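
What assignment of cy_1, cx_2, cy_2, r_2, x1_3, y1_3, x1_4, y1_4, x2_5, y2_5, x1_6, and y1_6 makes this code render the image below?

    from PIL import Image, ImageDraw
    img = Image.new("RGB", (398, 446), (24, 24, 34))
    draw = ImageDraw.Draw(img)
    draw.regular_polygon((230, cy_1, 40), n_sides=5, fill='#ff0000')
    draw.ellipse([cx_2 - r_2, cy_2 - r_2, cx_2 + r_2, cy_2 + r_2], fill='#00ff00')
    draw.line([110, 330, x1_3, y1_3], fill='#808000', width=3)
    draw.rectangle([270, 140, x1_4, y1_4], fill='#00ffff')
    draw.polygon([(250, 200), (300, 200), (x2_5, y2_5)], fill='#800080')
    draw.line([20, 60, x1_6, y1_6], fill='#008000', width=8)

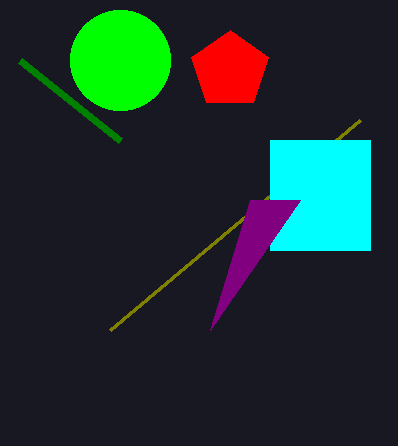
cy_1 = 70, cx_2 = 120, cy_2 = 60, r_2 = 50, x1_3 = 360, y1_3 = 120, x1_4 = 370, y1_4 = 250, x2_5 = 210, y2_5 = 330, x1_6 = 120, y1_6 = 140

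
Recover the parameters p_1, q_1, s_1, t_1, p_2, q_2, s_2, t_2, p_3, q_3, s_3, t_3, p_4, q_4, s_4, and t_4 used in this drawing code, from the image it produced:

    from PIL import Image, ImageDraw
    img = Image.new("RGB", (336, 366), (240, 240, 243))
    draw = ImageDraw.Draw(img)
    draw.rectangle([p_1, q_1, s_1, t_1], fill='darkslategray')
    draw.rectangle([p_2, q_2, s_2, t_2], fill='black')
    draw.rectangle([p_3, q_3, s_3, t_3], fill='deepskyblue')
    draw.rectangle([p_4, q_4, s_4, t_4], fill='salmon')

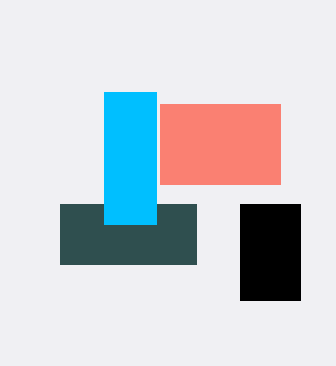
p_1 = 60, q_1 = 204, s_1 = 196, t_1 = 264, p_2 = 240, q_2 = 204, s_2 = 300, t_2 = 300, p_3 = 104, q_3 = 92, s_3 = 156, t_3 = 224, p_4 = 160, q_4 = 104, s_4 = 280, t_4 = 184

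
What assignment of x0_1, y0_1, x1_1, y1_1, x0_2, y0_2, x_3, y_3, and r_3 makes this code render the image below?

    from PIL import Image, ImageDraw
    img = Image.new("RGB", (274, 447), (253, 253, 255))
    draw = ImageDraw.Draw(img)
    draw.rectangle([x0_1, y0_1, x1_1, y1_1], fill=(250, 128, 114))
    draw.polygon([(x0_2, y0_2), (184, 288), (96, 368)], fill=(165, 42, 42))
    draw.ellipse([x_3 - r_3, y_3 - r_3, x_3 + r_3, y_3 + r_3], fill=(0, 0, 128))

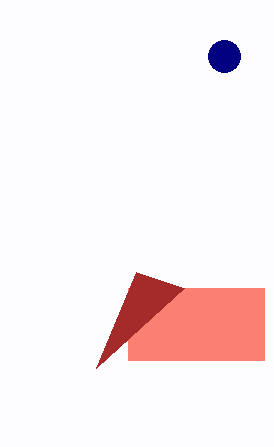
x0_1 = 128
y0_1 = 288
x1_1 = 264
y1_1 = 360
x0_2 = 136
y0_2 = 272
x_3 = 224
y_3 = 56
r_3 = 16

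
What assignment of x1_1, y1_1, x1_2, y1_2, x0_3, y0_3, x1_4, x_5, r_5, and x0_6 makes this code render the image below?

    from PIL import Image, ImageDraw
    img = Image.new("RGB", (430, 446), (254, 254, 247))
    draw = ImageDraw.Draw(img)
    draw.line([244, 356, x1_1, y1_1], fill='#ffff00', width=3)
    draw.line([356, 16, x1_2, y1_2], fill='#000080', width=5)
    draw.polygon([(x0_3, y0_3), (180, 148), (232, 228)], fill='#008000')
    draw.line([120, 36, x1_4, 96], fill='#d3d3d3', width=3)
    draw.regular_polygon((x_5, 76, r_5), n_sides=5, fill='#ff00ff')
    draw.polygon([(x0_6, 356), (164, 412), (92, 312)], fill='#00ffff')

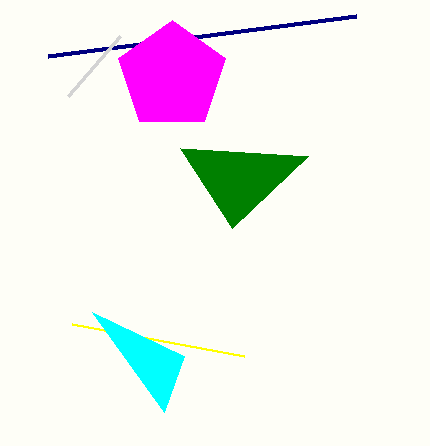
x1_1 = 72
y1_1 = 324
x1_2 = 48
y1_2 = 56
x0_3 = 308
y0_3 = 156
x1_4 = 68
x_5 = 172
r_5 = 56
x0_6 = 184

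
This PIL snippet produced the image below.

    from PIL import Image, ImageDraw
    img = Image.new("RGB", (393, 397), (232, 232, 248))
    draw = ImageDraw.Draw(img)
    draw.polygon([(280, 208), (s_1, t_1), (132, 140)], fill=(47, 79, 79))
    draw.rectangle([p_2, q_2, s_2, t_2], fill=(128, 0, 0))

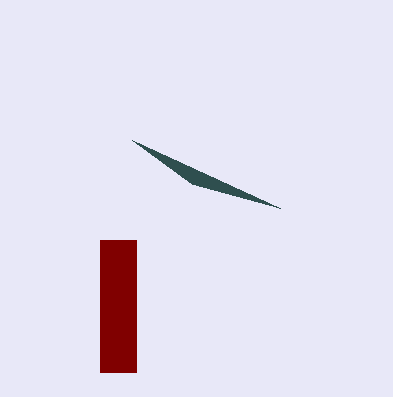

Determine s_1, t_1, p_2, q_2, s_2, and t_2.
s_1 = 192; t_1 = 184; p_2 = 100; q_2 = 240; s_2 = 136; t_2 = 372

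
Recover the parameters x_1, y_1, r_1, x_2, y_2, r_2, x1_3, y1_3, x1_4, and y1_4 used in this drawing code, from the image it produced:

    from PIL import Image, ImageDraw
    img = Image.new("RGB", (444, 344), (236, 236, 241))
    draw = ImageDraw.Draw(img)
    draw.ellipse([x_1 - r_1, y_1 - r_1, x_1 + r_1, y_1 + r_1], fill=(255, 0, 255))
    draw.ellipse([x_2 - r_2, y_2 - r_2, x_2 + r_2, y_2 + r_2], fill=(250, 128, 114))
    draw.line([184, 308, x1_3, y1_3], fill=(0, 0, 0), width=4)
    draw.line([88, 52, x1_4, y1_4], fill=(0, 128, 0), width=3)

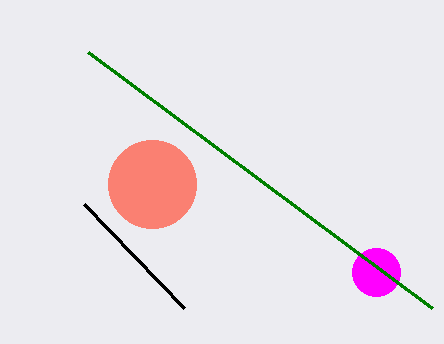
x_1 = 376
y_1 = 272
r_1 = 24
x_2 = 152
y_2 = 184
r_2 = 44
x1_3 = 84
y1_3 = 204
x1_4 = 432
y1_4 = 308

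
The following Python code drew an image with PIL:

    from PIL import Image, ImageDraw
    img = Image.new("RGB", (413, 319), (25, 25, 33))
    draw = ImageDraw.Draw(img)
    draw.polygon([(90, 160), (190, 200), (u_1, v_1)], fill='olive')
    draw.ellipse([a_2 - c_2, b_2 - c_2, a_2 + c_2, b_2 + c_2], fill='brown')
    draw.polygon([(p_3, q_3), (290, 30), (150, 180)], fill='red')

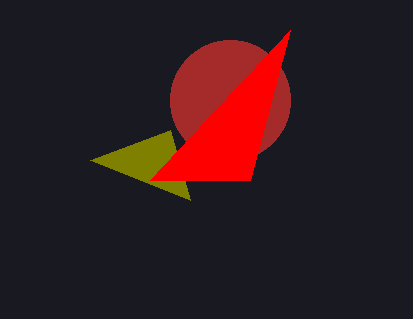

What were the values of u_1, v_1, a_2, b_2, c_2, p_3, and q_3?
u_1 = 170, v_1 = 130, a_2 = 230, b_2 = 100, c_2 = 60, p_3 = 250, q_3 = 180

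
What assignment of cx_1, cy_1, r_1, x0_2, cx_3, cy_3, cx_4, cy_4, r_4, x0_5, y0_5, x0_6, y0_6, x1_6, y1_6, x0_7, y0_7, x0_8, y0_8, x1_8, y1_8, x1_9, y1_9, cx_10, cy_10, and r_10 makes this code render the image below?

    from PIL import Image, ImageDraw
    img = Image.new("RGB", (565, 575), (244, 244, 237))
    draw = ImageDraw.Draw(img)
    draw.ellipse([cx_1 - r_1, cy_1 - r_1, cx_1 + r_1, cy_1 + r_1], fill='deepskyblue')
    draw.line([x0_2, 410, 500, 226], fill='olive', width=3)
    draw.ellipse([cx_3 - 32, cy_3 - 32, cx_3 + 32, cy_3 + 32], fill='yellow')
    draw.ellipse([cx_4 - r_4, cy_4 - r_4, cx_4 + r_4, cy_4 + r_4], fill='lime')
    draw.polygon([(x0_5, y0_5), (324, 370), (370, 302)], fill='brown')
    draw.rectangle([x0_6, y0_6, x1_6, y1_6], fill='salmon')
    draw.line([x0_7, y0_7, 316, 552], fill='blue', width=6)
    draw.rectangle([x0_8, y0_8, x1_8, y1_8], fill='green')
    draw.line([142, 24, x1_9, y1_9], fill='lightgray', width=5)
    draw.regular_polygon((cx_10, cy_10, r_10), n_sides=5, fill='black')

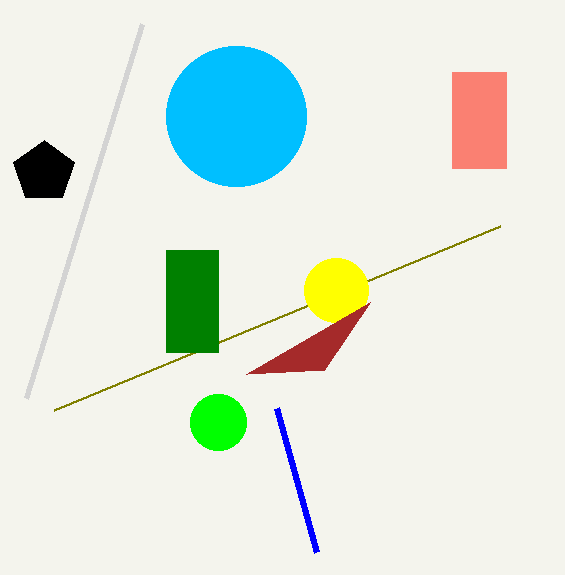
cx_1 = 236, cy_1 = 116, r_1 = 70, x0_2 = 54, cx_3 = 336, cy_3 = 290, cx_4 = 218, cy_4 = 422, r_4 = 28, x0_5 = 246, y0_5 = 374, x0_6 = 452, y0_6 = 72, x1_6 = 506, y1_6 = 168, x0_7 = 276, y0_7 = 408, x0_8 = 166, y0_8 = 250, x1_8 = 218, y1_8 = 352, x1_9 = 26, y1_9 = 398, cx_10 = 44, cy_10 = 172, r_10 = 32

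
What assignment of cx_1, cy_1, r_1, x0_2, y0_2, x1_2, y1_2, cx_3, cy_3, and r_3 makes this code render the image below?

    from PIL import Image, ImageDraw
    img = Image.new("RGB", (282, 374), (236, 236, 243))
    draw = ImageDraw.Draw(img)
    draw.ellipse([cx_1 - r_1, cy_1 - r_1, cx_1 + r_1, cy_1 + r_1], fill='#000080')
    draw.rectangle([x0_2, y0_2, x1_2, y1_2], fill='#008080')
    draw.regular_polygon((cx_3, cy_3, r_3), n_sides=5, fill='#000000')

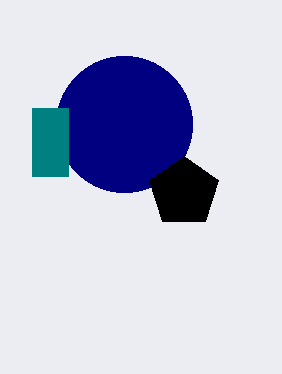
cx_1 = 124; cy_1 = 124; r_1 = 68; x0_2 = 32; y0_2 = 108; x1_2 = 68; y1_2 = 176; cx_3 = 184; cy_3 = 192; r_3 = 36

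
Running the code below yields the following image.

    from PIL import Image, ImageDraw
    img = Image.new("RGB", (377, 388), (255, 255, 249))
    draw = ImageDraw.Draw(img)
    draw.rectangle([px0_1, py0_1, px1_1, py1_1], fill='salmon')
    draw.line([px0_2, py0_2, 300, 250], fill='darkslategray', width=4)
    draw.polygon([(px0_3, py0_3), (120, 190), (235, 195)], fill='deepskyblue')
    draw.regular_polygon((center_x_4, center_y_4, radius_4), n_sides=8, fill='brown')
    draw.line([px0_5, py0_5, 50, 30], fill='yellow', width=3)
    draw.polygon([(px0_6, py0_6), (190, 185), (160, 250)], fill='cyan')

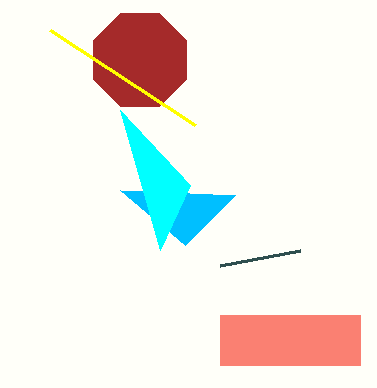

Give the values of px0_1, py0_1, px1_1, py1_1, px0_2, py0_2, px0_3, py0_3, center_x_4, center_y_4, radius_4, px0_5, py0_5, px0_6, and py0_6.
px0_1 = 220
py0_1 = 315
px1_1 = 360
py1_1 = 365
px0_2 = 220
py0_2 = 265
px0_3 = 185
py0_3 = 245
center_x_4 = 140
center_y_4 = 60
radius_4 = 50
px0_5 = 195
py0_5 = 125
px0_6 = 120
py0_6 = 110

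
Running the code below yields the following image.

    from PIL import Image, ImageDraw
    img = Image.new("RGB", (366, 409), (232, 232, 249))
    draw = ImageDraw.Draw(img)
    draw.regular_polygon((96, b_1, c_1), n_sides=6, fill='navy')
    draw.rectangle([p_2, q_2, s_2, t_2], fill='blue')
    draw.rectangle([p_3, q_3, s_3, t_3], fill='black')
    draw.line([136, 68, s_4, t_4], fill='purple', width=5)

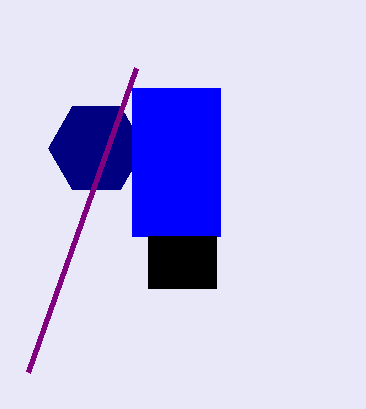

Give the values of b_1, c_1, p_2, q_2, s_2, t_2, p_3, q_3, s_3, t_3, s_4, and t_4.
b_1 = 148, c_1 = 48, p_2 = 132, q_2 = 88, s_2 = 220, t_2 = 236, p_3 = 148, q_3 = 236, s_3 = 216, t_3 = 288, s_4 = 28, t_4 = 372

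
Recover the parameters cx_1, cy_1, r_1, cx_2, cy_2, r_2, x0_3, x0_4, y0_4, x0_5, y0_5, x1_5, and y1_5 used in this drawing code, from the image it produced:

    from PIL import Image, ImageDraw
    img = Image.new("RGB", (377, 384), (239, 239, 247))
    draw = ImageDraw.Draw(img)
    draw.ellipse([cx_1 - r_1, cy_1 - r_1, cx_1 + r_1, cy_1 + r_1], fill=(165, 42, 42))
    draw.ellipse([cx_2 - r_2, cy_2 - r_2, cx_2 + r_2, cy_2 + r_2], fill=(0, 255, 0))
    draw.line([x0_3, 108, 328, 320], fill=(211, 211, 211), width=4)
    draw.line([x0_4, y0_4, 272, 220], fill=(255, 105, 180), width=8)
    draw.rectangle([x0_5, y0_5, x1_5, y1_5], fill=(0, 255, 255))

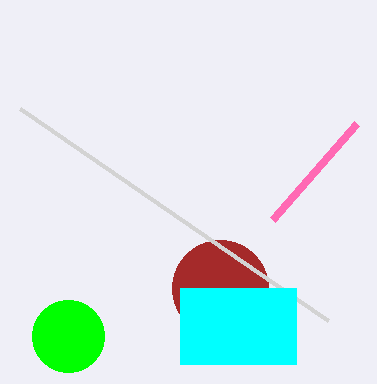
cx_1 = 220, cy_1 = 288, r_1 = 48, cx_2 = 68, cy_2 = 336, r_2 = 36, x0_3 = 20, x0_4 = 356, y0_4 = 124, x0_5 = 180, y0_5 = 288, x1_5 = 296, y1_5 = 364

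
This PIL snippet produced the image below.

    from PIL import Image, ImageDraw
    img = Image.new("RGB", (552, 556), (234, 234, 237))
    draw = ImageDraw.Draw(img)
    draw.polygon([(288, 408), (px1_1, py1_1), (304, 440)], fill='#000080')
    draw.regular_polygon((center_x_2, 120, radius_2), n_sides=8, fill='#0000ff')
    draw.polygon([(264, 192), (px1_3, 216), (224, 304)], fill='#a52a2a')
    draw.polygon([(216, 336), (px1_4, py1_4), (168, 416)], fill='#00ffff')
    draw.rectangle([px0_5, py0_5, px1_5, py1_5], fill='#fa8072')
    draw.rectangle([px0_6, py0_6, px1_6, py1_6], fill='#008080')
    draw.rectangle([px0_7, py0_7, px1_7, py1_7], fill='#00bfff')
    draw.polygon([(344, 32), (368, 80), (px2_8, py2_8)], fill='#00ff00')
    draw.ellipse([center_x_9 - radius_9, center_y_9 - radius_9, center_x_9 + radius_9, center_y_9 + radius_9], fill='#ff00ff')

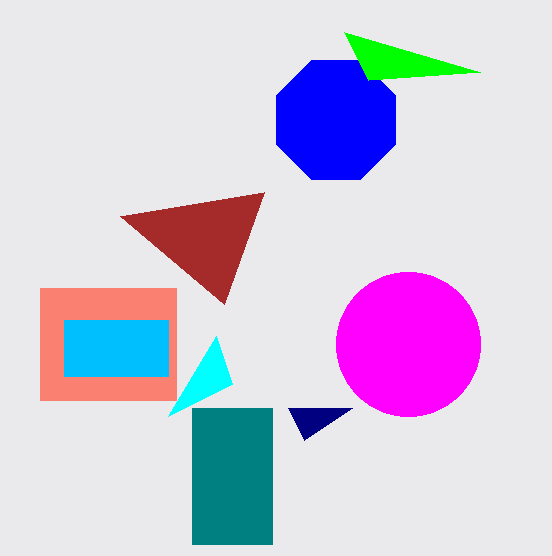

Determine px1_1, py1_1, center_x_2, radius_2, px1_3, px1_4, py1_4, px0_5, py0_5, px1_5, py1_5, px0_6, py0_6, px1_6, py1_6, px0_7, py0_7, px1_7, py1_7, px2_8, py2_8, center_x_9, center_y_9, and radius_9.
px1_1 = 352
py1_1 = 408
center_x_2 = 336
radius_2 = 64
px1_3 = 120
px1_4 = 232
py1_4 = 384
px0_5 = 40
py0_5 = 288
px1_5 = 176
py1_5 = 400
px0_6 = 192
py0_6 = 408
px1_6 = 272
py1_6 = 544
px0_7 = 64
py0_7 = 320
px1_7 = 168
py1_7 = 376
px2_8 = 480
py2_8 = 72
center_x_9 = 408
center_y_9 = 344
radius_9 = 72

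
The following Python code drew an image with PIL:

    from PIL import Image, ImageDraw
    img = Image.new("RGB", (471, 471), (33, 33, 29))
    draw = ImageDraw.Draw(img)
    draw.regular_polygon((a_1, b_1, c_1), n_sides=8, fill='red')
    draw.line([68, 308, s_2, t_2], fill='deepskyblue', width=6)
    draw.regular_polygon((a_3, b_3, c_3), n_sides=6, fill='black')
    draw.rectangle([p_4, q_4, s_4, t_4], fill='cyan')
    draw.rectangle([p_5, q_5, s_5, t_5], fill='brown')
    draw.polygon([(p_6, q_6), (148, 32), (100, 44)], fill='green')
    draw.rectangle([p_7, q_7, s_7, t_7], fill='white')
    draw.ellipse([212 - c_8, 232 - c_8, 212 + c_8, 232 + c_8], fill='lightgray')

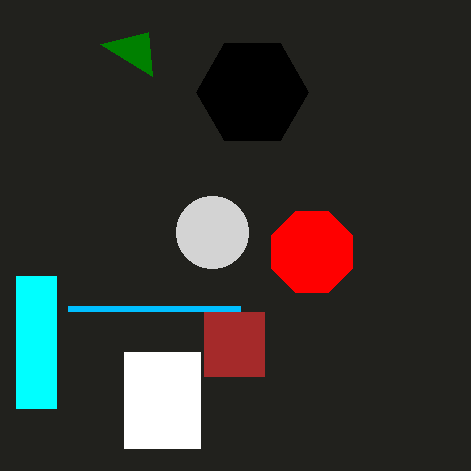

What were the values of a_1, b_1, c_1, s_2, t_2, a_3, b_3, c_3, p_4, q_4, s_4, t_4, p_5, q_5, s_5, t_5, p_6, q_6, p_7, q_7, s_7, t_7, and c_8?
a_1 = 312
b_1 = 252
c_1 = 44
s_2 = 240
t_2 = 308
a_3 = 252
b_3 = 92
c_3 = 56
p_4 = 16
q_4 = 276
s_4 = 56
t_4 = 408
p_5 = 204
q_5 = 312
s_5 = 264
t_5 = 376
p_6 = 152
q_6 = 76
p_7 = 124
q_7 = 352
s_7 = 200
t_7 = 448
c_8 = 36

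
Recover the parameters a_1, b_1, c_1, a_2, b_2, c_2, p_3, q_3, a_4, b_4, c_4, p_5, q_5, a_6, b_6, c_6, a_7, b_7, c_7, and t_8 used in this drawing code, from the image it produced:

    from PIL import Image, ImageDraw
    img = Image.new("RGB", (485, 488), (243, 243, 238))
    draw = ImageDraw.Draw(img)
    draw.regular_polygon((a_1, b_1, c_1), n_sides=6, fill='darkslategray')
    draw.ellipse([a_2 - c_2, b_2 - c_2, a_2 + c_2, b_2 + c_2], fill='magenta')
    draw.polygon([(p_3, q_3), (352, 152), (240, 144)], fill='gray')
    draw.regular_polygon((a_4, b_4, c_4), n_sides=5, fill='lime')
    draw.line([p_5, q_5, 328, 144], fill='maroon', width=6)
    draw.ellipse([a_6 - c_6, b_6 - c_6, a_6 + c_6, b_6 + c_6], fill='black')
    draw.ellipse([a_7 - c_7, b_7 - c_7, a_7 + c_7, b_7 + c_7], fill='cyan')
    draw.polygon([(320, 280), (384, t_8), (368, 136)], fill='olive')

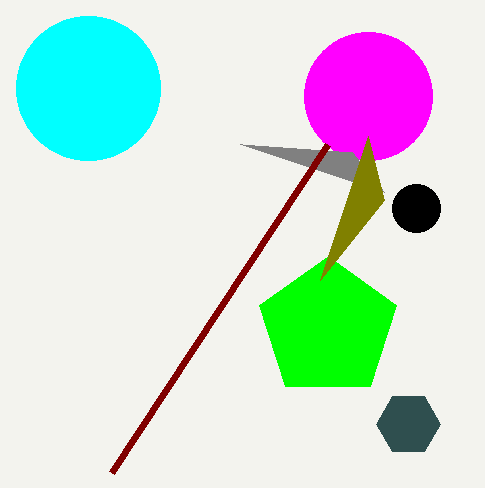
a_1 = 408, b_1 = 424, c_1 = 32, a_2 = 368, b_2 = 96, c_2 = 64, p_3 = 384, q_3 = 192, a_4 = 328, b_4 = 328, c_4 = 72, p_5 = 112, q_5 = 472, a_6 = 416, b_6 = 208, c_6 = 24, a_7 = 88, b_7 = 88, c_7 = 72, t_8 = 200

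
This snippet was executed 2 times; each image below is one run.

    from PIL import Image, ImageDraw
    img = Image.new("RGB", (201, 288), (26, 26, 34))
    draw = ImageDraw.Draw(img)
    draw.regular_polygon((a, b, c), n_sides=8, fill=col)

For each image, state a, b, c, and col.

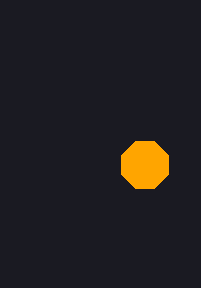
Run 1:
a = 145, b = 165, c = 25, col = 'orange'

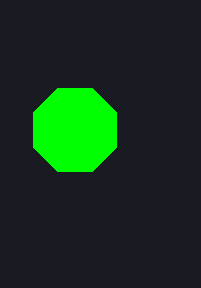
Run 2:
a = 75; b = 130; c = 45; col = 'lime'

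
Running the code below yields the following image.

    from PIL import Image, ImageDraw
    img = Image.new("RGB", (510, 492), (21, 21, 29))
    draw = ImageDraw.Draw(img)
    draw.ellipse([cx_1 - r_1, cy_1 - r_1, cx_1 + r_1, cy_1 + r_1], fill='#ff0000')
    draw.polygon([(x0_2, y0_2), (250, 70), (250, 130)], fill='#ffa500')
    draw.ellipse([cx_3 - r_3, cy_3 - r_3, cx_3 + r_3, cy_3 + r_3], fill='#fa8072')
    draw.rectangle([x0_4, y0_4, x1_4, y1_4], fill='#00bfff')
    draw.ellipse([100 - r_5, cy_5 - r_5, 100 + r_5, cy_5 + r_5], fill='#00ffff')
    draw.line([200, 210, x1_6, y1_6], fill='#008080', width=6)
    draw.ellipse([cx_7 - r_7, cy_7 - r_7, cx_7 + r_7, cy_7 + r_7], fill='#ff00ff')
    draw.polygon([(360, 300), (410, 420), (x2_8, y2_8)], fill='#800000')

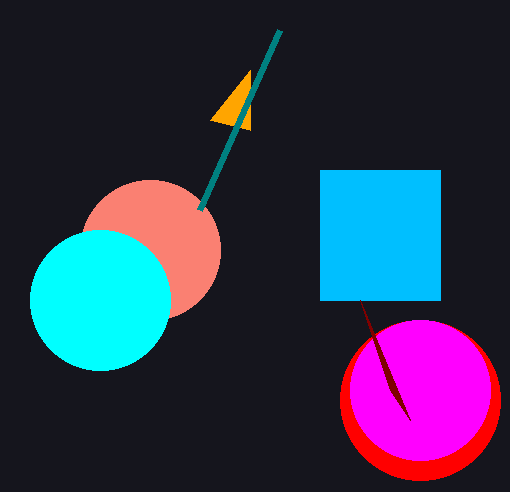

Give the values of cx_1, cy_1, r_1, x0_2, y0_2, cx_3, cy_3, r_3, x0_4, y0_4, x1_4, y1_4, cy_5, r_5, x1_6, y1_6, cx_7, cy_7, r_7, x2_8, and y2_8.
cx_1 = 420, cy_1 = 400, r_1 = 80, x0_2 = 210, y0_2 = 120, cx_3 = 150, cy_3 = 250, r_3 = 70, x0_4 = 320, y0_4 = 170, x1_4 = 440, y1_4 = 300, cy_5 = 300, r_5 = 70, x1_6 = 280, y1_6 = 30, cx_7 = 420, cy_7 = 390, r_7 = 70, x2_8 = 390, y2_8 = 390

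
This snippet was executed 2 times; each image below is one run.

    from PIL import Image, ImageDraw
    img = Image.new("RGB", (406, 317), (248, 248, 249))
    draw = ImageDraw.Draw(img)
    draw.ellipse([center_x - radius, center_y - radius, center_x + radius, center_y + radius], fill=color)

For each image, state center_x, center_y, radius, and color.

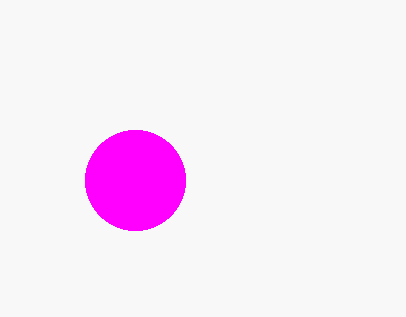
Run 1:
center_x = 135; center_y = 180; radius = 50; color = 'magenta'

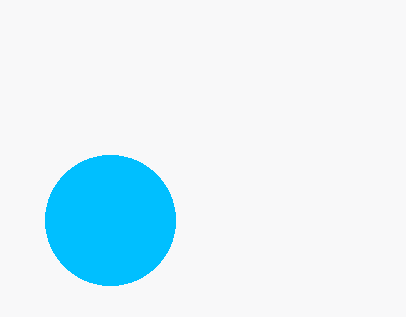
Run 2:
center_x = 110
center_y = 220
radius = 65
color = 'deepskyblue'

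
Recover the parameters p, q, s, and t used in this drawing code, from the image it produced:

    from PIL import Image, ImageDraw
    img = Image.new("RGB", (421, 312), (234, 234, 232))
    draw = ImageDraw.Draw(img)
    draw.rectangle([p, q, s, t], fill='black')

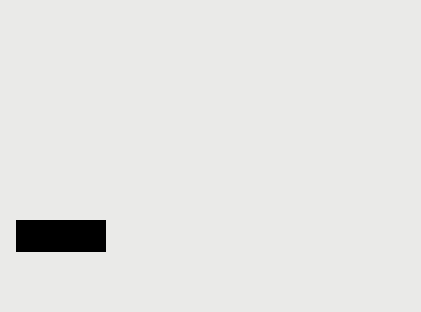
p = 16
q = 220
s = 105
t = 251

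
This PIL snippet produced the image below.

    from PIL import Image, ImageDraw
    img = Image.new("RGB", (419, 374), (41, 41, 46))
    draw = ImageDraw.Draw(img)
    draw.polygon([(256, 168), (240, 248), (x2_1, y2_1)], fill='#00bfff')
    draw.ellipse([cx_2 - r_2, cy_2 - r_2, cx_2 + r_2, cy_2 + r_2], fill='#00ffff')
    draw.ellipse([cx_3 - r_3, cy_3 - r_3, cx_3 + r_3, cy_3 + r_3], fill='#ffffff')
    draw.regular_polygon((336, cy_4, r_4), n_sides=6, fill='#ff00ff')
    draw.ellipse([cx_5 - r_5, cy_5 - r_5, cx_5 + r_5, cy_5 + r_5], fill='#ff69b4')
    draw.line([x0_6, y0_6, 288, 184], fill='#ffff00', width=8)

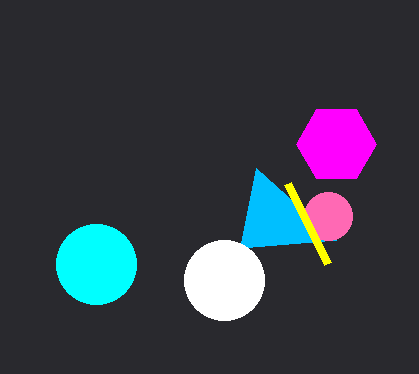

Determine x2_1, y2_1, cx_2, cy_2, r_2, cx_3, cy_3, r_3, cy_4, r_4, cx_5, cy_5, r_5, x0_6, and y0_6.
x2_1 = 336
y2_1 = 240
cx_2 = 96
cy_2 = 264
r_2 = 40
cx_3 = 224
cy_3 = 280
r_3 = 40
cy_4 = 144
r_4 = 40
cx_5 = 328
cy_5 = 216
r_5 = 24
x0_6 = 328
y0_6 = 264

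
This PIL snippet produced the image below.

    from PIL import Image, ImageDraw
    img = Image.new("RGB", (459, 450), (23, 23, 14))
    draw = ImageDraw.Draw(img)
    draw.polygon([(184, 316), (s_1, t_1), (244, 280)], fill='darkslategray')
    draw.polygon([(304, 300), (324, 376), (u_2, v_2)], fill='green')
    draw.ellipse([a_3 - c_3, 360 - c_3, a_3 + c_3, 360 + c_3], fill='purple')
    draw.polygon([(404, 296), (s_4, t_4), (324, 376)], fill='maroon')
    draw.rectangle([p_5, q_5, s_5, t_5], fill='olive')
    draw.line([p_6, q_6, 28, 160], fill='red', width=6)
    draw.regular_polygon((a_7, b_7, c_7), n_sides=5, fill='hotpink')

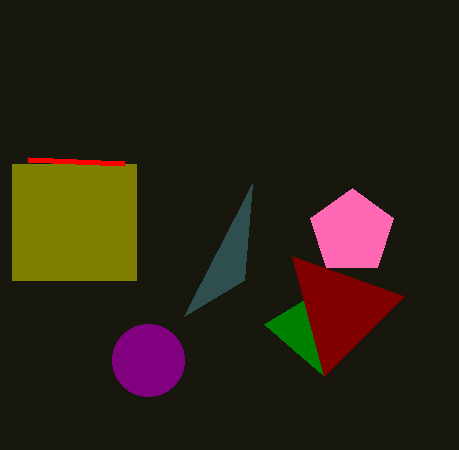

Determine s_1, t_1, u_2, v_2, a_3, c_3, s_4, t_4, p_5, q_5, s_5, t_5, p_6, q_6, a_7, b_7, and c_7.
s_1 = 252
t_1 = 184
u_2 = 264
v_2 = 324
a_3 = 148
c_3 = 36
s_4 = 292
t_4 = 256
p_5 = 12
q_5 = 164
s_5 = 136
t_5 = 280
p_6 = 124
q_6 = 164
a_7 = 352
b_7 = 232
c_7 = 44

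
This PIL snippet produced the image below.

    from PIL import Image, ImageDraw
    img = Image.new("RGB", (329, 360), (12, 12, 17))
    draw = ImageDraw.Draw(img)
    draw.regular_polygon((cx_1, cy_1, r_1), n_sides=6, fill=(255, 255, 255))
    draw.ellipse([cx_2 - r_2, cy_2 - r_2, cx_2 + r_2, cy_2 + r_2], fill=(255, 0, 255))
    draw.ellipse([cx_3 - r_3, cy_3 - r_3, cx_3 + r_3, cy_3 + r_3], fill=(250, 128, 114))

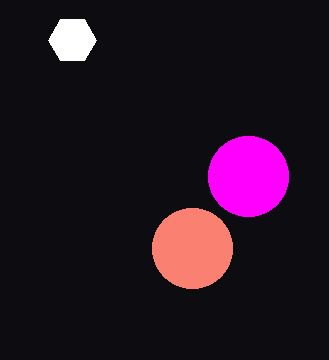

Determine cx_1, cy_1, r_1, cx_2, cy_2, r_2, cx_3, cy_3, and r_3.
cx_1 = 72; cy_1 = 40; r_1 = 24; cx_2 = 248; cy_2 = 176; r_2 = 40; cx_3 = 192; cy_3 = 248; r_3 = 40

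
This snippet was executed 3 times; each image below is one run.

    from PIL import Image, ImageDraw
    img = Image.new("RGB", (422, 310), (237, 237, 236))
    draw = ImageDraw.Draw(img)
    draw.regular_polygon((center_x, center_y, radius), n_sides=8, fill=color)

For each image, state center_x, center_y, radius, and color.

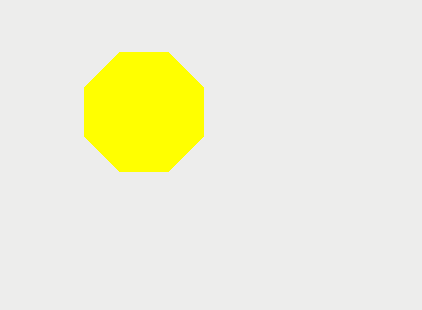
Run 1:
center_x = 144; center_y = 112; radius = 64; color = 'yellow'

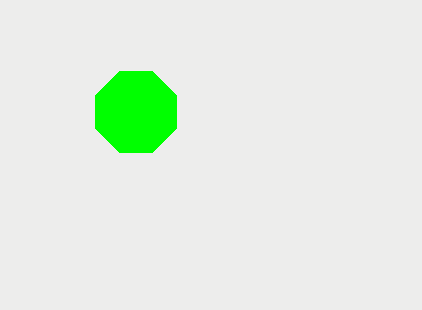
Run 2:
center_x = 136, center_y = 112, radius = 44, color = 'lime'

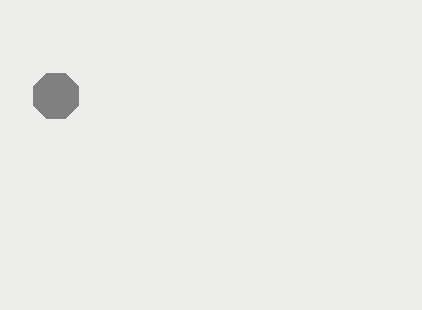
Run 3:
center_x = 56; center_y = 96; radius = 24; color = 'gray'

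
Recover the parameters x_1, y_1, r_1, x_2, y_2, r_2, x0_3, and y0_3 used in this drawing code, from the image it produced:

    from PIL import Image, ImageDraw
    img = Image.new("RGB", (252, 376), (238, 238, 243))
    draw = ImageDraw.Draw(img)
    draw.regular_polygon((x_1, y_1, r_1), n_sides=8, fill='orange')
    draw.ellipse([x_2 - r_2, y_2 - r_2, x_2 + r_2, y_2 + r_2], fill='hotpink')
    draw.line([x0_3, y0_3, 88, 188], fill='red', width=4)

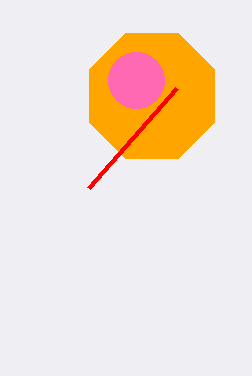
x_1 = 152, y_1 = 96, r_1 = 68, x_2 = 136, y_2 = 80, r_2 = 28, x0_3 = 176, y0_3 = 88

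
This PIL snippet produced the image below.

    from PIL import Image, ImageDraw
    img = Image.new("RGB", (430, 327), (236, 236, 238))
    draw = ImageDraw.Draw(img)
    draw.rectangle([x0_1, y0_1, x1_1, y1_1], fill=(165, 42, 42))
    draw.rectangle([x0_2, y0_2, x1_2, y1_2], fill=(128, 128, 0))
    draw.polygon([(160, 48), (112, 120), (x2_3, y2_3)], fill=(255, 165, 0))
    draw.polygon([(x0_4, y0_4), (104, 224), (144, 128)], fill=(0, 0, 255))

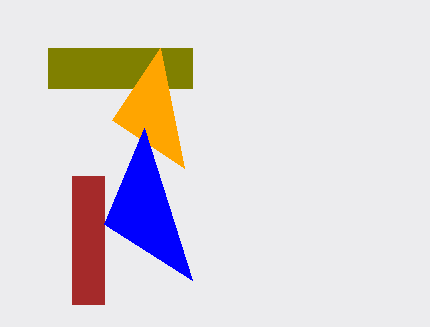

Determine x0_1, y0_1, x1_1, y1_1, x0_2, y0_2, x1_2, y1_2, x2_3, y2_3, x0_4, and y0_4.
x0_1 = 72; y0_1 = 176; x1_1 = 104; y1_1 = 304; x0_2 = 48; y0_2 = 48; x1_2 = 192; y1_2 = 88; x2_3 = 184; y2_3 = 168; x0_4 = 192; y0_4 = 280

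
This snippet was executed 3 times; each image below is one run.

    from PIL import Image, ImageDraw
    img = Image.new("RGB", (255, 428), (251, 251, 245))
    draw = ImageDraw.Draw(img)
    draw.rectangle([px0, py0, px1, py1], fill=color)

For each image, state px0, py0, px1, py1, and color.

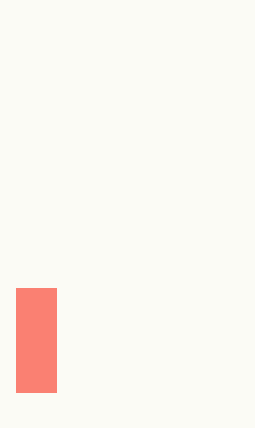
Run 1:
px0 = 16
py0 = 288
px1 = 56
py1 = 392
color = 'salmon'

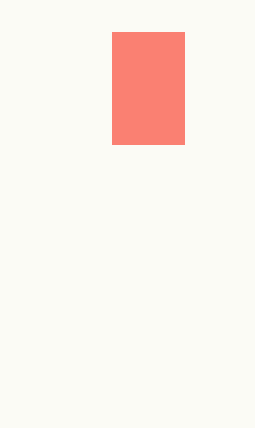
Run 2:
px0 = 112, py0 = 32, px1 = 184, py1 = 144, color = 'salmon'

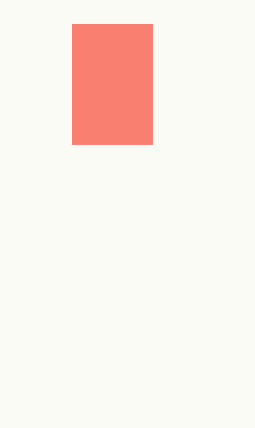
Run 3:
px0 = 72, py0 = 24, px1 = 152, py1 = 144, color = 'salmon'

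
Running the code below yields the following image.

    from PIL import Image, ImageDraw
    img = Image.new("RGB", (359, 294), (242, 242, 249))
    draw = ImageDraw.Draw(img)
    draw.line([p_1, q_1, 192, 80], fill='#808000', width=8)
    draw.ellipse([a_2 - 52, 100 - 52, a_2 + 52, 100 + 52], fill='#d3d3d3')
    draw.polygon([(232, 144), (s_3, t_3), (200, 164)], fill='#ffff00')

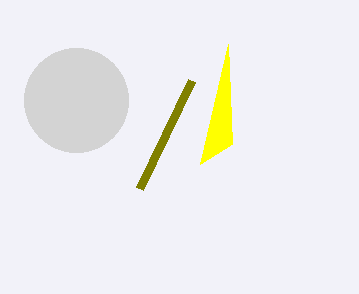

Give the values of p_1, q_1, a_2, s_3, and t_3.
p_1 = 140; q_1 = 188; a_2 = 76; s_3 = 228; t_3 = 44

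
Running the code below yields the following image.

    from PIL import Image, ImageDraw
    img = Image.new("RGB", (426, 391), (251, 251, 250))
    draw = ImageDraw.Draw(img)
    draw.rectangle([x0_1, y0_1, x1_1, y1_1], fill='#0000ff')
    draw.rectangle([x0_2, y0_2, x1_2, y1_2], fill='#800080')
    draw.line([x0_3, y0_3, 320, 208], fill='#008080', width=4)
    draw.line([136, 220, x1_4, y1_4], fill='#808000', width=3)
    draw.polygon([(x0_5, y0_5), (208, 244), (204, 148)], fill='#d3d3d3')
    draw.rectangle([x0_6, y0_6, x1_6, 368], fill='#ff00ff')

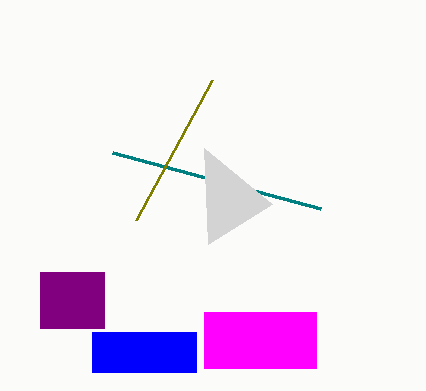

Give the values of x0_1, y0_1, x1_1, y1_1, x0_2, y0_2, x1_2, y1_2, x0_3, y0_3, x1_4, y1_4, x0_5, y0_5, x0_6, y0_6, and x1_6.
x0_1 = 92; y0_1 = 332; x1_1 = 196; y1_1 = 372; x0_2 = 40; y0_2 = 272; x1_2 = 104; y1_2 = 328; x0_3 = 112; y0_3 = 152; x1_4 = 212; y1_4 = 80; x0_5 = 272; y0_5 = 204; x0_6 = 204; y0_6 = 312; x1_6 = 316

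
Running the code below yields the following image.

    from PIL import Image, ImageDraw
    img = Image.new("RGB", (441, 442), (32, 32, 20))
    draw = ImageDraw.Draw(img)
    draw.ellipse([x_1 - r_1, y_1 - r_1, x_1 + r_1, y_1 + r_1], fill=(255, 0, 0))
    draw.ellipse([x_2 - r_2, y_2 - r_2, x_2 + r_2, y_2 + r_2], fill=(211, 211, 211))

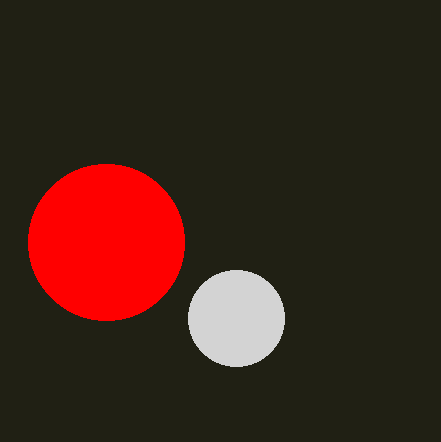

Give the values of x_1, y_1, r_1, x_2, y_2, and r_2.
x_1 = 106; y_1 = 242; r_1 = 78; x_2 = 236; y_2 = 318; r_2 = 48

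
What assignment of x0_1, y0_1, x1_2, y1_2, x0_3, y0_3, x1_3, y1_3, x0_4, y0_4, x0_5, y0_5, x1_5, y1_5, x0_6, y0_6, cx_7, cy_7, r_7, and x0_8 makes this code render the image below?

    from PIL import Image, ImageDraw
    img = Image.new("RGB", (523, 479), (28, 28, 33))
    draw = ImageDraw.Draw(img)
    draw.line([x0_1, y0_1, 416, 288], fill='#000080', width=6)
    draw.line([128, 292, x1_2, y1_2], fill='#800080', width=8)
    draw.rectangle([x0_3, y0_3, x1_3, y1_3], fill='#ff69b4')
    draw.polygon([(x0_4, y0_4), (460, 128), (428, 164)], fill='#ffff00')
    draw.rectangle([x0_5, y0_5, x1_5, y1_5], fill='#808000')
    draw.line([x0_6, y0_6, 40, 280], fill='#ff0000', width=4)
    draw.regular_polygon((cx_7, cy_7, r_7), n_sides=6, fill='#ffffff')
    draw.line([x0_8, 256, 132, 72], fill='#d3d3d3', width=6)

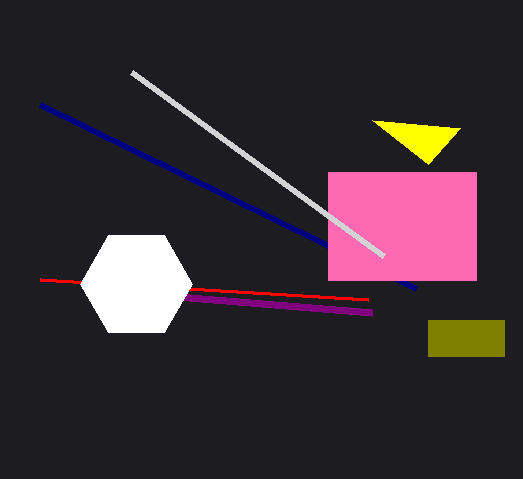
x0_1 = 40
y0_1 = 104
x1_2 = 372
y1_2 = 312
x0_3 = 328
y0_3 = 172
x1_3 = 476
y1_3 = 280
x0_4 = 372
y0_4 = 120
x0_5 = 428
y0_5 = 320
x1_5 = 504
y1_5 = 356
x0_6 = 368
y0_6 = 300
cx_7 = 136
cy_7 = 284
r_7 = 56
x0_8 = 384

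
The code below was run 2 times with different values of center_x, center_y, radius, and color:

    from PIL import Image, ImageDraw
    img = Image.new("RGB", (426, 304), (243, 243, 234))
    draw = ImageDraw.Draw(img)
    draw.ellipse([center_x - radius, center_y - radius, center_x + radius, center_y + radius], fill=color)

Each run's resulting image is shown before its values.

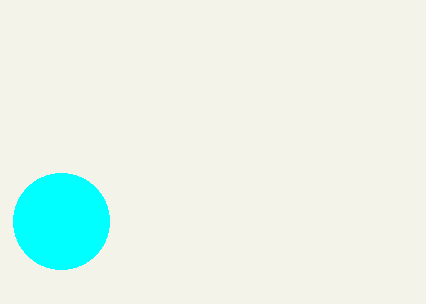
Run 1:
center_x = 61, center_y = 221, radius = 48, color = 'cyan'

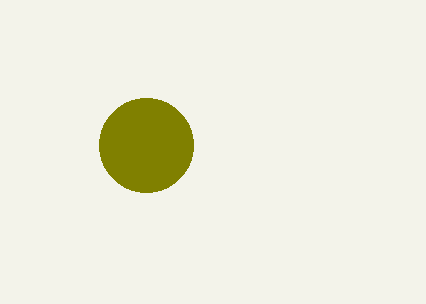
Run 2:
center_x = 146, center_y = 145, radius = 47, color = 'olive'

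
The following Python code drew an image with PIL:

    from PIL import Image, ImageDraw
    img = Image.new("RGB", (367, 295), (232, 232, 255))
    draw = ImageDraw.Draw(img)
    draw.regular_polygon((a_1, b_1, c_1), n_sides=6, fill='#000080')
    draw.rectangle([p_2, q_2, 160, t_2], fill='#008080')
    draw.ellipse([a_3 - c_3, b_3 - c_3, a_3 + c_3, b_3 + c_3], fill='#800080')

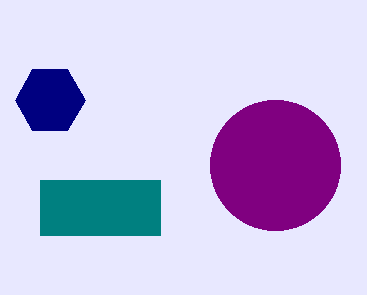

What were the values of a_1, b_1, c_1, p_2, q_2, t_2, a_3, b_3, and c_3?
a_1 = 50; b_1 = 100; c_1 = 35; p_2 = 40; q_2 = 180; t_2 = 235; a_3 = 275; b_3 = 165; c_3 = 65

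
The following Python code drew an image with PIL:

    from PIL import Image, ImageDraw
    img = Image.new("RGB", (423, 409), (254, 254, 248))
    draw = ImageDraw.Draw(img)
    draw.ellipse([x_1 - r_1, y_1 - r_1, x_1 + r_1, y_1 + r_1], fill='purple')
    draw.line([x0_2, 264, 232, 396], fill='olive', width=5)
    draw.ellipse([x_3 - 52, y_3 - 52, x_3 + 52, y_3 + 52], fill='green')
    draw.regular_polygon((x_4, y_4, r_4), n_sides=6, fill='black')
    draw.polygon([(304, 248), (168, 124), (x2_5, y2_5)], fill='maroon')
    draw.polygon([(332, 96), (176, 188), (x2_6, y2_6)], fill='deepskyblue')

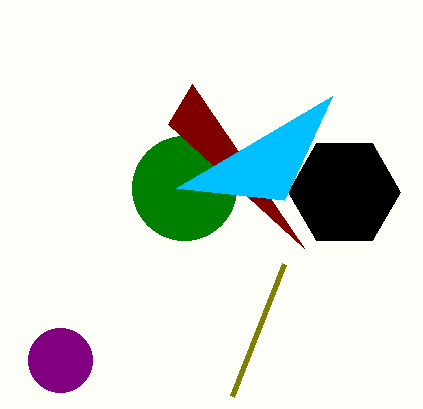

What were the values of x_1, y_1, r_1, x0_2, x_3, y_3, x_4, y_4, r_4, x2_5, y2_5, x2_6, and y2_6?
x_1 = 60; y_1 = 360; r_1 = 32; x0_2 = 284; x_3 = 184; y_3 = 188; x_4 = 344; y_4 = 192; r_4 = 56; x2_5 = 192; y2_5 = 84; x2_6 = 284; y2_6 = 200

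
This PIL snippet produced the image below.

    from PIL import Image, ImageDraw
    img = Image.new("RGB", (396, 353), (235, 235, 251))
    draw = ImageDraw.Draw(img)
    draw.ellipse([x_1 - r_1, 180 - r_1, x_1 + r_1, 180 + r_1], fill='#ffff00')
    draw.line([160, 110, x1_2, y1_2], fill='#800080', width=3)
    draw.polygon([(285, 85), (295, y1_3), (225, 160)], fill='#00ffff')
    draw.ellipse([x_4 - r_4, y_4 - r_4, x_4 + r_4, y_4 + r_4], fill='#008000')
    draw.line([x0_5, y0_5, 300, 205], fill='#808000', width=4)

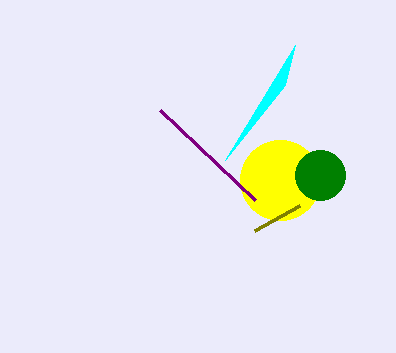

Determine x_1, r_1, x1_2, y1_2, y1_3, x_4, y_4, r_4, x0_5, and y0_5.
x_1 = 280, r_1 = 40, x1_2 = 255, y1_2 = 200, y1_3 = 45, x_4 = 320, y_4 = 175, r_4 = 25, x0_5 = 255, y0_5 = 230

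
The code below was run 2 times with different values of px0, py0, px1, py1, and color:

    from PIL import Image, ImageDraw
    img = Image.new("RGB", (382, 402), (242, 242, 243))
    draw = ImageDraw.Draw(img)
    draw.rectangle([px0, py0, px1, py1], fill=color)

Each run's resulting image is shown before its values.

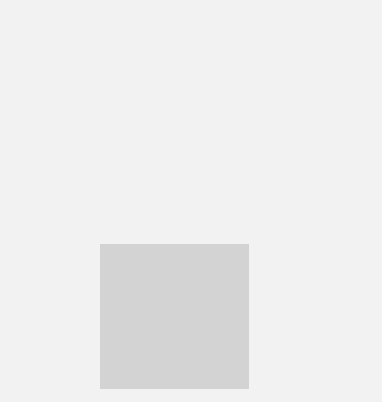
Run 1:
px0 = 100
py0 = 244
px1 = 248
py1 = 388
color = 'lightgray'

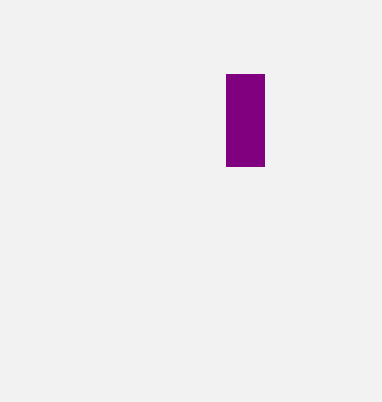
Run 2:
px0 = 226
py0 = 74
px1 = 264
py1 = 166
color = 'purple'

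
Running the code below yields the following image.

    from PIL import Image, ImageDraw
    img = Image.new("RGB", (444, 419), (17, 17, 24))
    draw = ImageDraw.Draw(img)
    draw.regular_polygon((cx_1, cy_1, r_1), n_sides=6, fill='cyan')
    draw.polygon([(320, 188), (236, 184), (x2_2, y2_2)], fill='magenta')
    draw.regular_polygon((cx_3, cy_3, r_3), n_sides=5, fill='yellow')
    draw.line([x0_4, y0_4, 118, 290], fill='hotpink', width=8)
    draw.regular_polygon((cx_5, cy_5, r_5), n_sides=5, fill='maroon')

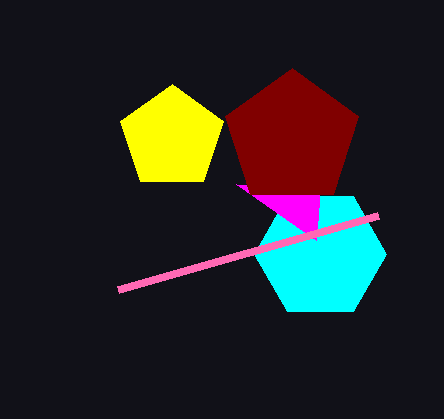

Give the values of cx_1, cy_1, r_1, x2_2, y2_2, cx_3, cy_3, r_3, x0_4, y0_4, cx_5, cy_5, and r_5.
cx_1 = 320; cy_1 = 254; r_1 = 66; x2_2 = 316; y2_2 = 240; cx_3 = 172; cy_3 = 138; r_3 = 54; x0_4 = 378; y0_4 = 216; cx_5 = 292; cy_5 = 138; r_5 = 70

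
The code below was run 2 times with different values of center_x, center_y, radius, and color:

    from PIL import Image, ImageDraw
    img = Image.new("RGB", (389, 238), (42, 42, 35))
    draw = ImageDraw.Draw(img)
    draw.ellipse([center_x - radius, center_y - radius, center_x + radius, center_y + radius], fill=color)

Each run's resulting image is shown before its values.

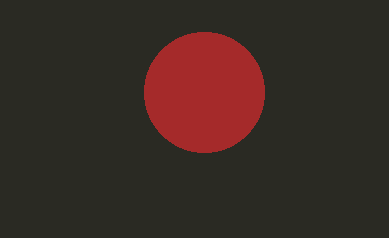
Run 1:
center_x = 204; center_y = 92; radius = 60; color = 'brown'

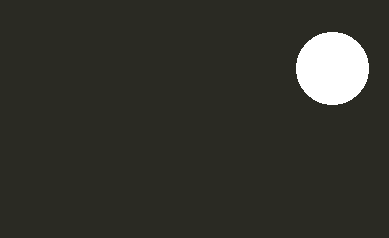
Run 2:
center_x = 332
center_y = 68
radius = 36
color = 'white'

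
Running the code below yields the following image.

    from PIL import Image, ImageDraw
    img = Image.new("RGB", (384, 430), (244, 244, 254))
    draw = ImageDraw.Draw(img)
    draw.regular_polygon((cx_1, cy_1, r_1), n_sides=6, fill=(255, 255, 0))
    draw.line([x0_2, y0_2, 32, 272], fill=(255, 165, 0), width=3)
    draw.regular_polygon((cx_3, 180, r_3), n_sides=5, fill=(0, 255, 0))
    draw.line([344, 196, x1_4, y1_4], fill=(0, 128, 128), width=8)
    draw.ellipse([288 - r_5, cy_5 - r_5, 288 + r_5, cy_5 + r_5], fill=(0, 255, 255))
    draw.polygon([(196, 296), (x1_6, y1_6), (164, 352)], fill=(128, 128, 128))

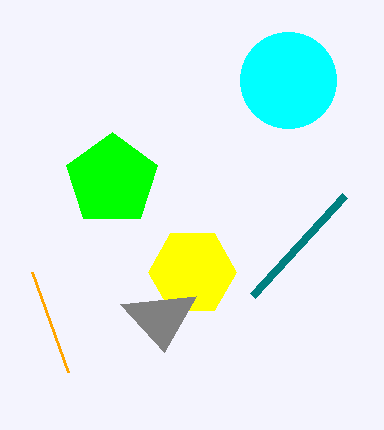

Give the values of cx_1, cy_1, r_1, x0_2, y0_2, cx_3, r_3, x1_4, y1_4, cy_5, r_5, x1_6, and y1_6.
cx_1 = 192
cy_1 = 272
r_1 = 44
x0_2 = 68
y0_2 = 372
cx_3 = 112
r_3 = 48
x1_4 = 252
y1_4 = 296
cy_5 = 80
r_5 = 48
x1_6 = 120
y1_6 = 304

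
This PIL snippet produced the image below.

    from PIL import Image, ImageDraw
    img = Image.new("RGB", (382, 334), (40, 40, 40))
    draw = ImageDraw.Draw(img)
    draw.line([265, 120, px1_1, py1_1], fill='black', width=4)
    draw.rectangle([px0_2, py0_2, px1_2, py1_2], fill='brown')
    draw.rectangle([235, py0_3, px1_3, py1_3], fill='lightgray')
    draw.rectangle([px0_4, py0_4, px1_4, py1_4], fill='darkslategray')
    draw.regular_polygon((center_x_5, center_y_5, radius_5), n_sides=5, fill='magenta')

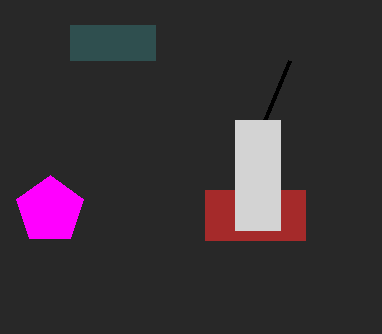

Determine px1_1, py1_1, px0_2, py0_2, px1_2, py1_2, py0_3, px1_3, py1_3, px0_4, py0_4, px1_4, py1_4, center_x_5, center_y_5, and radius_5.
px1_1 = 290; py1_1 = 60; px0_2 = 205; py0_2 = 190; px1_2 = 305; py1_2 = 240; py0_3 = 120; px1_3 = 280; py1_3 = 230; px0_4 = 70; py0_4 = 25; px1_4 = 155; py1_4 = 60; center_x_5 = 50; center_y_5 = 210; radius_5 = 35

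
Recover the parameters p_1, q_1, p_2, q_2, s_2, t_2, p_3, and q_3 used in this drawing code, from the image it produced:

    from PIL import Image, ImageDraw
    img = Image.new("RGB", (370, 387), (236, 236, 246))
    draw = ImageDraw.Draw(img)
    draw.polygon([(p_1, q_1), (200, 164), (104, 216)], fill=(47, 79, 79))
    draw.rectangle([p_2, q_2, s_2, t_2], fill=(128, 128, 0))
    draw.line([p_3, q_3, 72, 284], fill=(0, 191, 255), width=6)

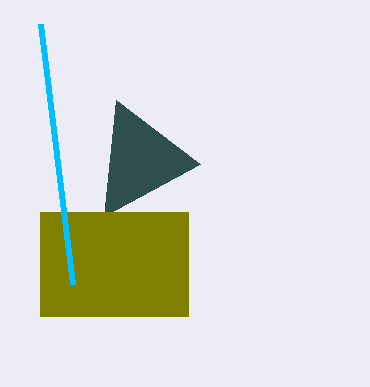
p_1 = 116, q_1 = 100, p_2 = 40, q_2 = 212, s_2 = 188, t_2 = 316, p_3 = 40, q_3 = 24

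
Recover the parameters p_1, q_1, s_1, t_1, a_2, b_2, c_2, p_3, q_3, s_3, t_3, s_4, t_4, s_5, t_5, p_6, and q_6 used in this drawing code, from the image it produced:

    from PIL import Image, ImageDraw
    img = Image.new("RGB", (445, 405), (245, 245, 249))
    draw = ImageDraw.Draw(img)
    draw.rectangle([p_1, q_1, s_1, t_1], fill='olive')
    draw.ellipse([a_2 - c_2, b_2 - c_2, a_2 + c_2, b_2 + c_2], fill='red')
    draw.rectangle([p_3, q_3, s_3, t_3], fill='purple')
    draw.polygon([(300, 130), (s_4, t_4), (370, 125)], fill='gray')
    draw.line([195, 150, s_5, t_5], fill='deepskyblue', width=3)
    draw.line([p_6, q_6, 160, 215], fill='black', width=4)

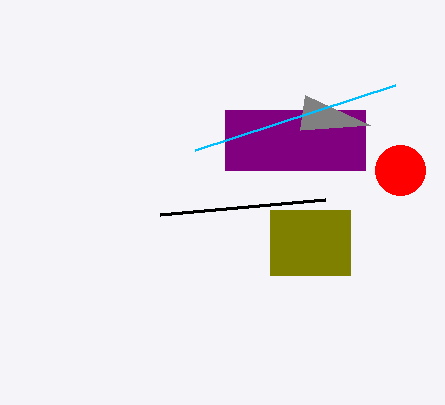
p_1 = 270; q_1 = 210; s_1 = 350; t_1 = 275; a_2 = 400; b_2 = 170; c_2 = 25; p_3 = 225; q_3 = 110; s_3 = 365; t_3 = 170; s_4 = 305; t_4 = 95; s_5 = 395; t_5 = 85; p_6 = 325; q_6 = 200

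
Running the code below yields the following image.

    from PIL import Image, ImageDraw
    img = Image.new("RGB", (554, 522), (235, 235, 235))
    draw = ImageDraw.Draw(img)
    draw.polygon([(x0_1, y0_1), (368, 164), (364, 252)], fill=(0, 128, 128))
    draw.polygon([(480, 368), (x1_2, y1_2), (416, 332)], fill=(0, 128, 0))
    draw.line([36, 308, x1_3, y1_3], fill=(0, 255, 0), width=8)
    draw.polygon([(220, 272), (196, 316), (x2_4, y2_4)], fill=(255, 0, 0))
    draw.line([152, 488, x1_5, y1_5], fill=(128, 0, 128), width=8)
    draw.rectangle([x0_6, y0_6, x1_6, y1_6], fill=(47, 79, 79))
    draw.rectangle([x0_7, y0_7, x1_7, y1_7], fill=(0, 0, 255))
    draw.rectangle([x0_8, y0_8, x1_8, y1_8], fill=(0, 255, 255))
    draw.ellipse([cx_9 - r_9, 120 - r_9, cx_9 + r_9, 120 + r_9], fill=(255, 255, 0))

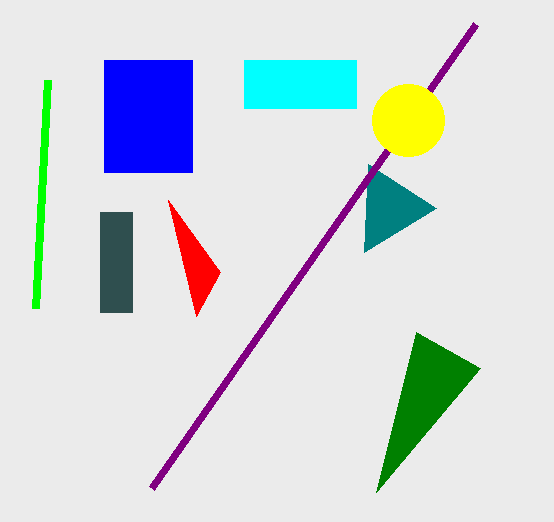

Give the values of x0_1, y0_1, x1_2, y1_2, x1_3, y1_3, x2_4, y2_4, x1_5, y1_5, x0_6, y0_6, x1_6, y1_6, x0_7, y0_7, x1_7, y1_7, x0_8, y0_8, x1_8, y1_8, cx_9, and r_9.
x0_1 = 436
y0_1 = 208
x1_2 = 376
y1_2 = 492
x1_3 = 48
y1_3 = 80
x2_4 = 168
y2_4 = 200
x1_5 = 476
y1_5 = 24
x0_6 = 100
y0_6 = 212
x1_6 = 132
y1_6 = 312
x0_7 = 104
y0_7 = 60
x1_7 = 192
y1_7 = 172
x0_8 = 244
y0_8 = 60
x1_8 = 356
y1_8 = 108
cx_9 = 408
r_9 = 36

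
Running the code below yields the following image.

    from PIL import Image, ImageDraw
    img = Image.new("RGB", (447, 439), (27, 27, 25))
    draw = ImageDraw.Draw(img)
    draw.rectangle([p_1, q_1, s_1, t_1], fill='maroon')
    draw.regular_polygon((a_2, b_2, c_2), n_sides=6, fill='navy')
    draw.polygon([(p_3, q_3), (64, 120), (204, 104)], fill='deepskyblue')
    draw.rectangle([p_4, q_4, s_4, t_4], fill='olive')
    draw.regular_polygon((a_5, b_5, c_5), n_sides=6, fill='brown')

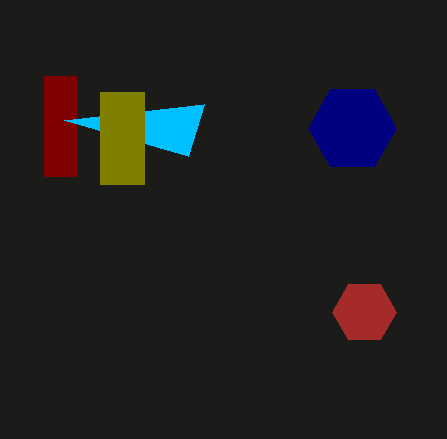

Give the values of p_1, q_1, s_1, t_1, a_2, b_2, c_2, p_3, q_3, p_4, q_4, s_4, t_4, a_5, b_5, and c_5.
p_1 = 44, q_1 = 76, s_1 = 76, t_1 = 176, a_2 = 352, b_2 = 128, c_2 = 44, p_3 = 188, q_3 = 156, p_4 = 100, q_4 = 92, s_4 = 144, t_4 = 184, a_5 = 364, b_5 = 312, c_5 = 32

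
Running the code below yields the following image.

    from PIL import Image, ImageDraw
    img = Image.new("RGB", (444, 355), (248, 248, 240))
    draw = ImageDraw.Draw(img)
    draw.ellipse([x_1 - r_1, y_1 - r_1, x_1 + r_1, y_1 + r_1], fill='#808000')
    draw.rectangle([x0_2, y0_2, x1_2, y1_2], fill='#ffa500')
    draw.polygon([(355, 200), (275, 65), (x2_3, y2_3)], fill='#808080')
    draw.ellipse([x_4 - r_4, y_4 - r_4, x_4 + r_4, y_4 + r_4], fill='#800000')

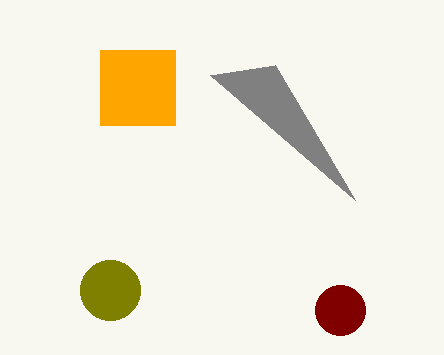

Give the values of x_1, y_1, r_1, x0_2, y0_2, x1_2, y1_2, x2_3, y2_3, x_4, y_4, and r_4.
x_1 = 110; y_1 = 290; r_1 = 30; x0_2 = 100; y0_2 = 50; x1_2 = 175; y1_2 = 125; x2_3 = 210; y2_3 = 75; x_4 = 340; y_4 = 310; r_4 = 25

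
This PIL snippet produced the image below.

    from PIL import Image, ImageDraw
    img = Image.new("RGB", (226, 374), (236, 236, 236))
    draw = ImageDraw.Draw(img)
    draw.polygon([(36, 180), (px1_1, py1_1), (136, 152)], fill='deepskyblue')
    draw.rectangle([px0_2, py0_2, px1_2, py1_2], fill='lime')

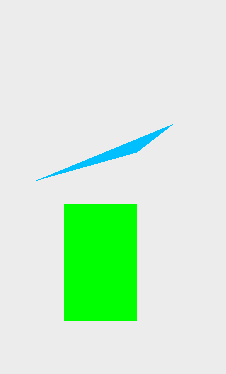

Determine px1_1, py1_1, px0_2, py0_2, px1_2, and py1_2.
px1_1 = 172
py1_1 = 124
px0_2 = 64
py0_2 = 204
px1_2 = 136
py1_2 = 320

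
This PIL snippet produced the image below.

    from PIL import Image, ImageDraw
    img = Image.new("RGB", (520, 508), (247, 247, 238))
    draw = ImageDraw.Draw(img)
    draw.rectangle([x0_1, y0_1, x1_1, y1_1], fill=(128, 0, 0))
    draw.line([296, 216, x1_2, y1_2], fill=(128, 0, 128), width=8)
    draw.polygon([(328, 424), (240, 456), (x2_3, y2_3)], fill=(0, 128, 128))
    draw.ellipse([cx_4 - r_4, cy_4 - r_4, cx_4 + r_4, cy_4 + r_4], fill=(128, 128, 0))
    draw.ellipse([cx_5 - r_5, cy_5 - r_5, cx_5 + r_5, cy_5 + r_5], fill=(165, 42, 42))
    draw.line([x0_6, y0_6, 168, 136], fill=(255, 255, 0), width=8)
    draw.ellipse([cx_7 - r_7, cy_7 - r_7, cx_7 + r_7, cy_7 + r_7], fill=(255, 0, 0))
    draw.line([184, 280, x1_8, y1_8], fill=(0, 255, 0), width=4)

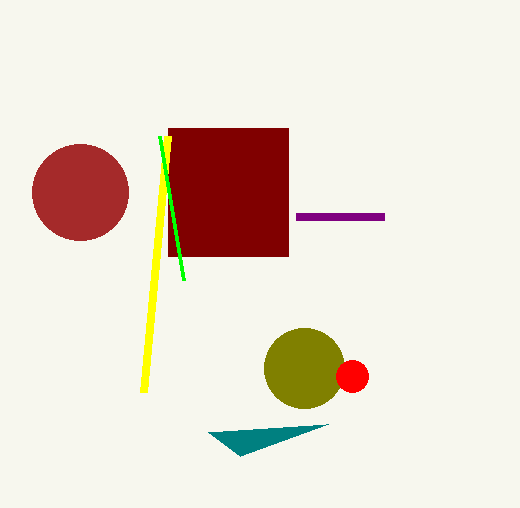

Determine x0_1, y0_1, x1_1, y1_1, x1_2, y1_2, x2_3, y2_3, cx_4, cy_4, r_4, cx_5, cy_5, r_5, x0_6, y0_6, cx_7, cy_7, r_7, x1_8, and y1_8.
x0_1 = 168; y0_1 = 128; x1_1 = 288; y1_1 = 256; x1_2 = 384; y1_2 = 216; x2_3 = 208; y2_3 = 432; cx_4 = 304; cy_4 = 368; r_4 = 40; cx_5 = 80; cy_5 = 192; r_5 = 48; x0_6 = 144; y0_6 = 392; cx_7 = 352; cy_7 = 376; r_7 = 16; x1_8 = 160; y1_8 = 136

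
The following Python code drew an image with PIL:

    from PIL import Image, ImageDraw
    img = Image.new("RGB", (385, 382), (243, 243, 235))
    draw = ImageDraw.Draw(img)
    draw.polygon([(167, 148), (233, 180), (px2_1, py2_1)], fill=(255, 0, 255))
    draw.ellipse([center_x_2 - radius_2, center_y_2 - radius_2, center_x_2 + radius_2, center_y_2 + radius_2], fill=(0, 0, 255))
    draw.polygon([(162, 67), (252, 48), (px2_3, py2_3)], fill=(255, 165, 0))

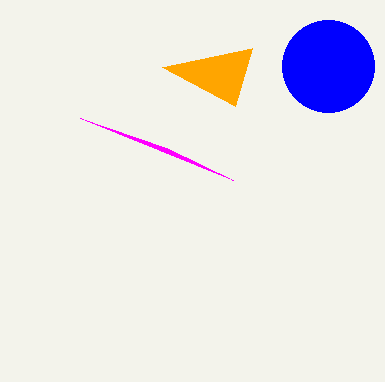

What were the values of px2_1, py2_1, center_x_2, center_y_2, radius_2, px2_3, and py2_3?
px2_1 = 80
py2_1 = 118
center_x_2 = 328
center_y_2 = 66
radius_2 = 46
px2_3 = 235
py2_3 = 106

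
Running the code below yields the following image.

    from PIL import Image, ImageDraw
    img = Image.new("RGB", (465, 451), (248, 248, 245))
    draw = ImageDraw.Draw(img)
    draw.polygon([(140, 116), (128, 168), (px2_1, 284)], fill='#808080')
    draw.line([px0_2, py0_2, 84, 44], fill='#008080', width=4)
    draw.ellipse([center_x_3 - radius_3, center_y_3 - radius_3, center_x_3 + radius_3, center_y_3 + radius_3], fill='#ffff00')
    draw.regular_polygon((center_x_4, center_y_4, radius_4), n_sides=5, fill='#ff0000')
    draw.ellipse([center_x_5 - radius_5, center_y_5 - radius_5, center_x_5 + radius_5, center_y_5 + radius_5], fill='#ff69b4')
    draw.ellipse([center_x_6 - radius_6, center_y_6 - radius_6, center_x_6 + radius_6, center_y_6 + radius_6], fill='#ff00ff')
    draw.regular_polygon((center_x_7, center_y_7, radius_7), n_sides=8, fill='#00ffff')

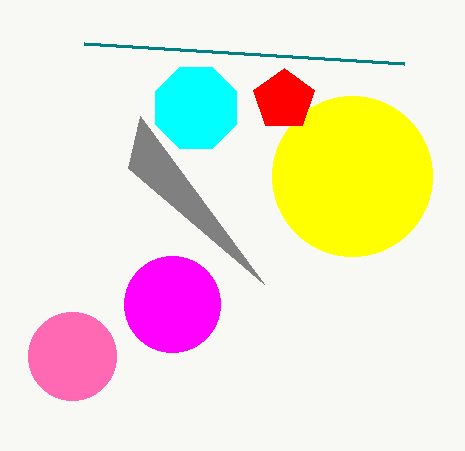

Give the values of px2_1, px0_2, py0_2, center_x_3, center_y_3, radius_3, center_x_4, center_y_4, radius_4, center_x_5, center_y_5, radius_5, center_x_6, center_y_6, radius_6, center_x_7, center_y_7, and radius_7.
px2_1 = 264; px0_2 = 404; py0_2 = 64; center_x_3 = 352; center_y_3 = 176; radius_3 = 80; center_x_4 = 284; center_y_4 = 100; radius_4 = 32; center_x_5 = 72; center_y_5 = 356; radius_5 = 44; center_x_6 = 172; center_y_6 = 304; radius_6 = 48; center_x_7 = 196; center_y_7 = 108; radius_7 = 44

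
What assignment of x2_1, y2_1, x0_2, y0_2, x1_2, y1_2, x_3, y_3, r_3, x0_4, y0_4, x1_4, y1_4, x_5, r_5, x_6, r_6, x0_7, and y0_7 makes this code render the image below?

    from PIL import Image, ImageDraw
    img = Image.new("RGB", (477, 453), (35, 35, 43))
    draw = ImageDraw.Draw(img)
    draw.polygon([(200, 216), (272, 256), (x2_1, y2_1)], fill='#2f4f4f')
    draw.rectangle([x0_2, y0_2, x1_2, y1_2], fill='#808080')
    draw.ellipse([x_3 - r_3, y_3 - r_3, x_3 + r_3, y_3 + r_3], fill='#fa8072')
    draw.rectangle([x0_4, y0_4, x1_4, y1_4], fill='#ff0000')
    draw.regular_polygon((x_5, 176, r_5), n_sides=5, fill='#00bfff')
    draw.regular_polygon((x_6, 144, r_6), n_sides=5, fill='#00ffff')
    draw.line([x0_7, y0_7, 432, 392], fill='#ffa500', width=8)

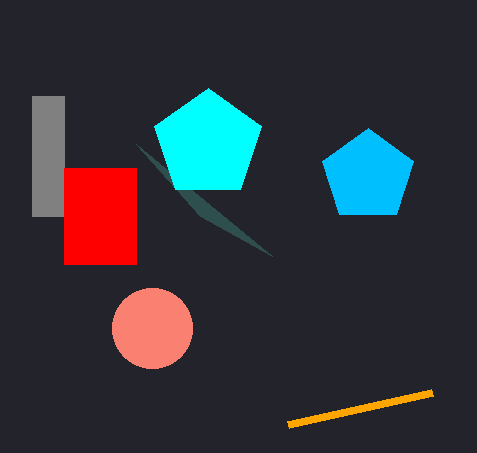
x2_1 = 136, y2_1 = 144, x0_2 = 32, y0_2 = 96, x1_2 = 64, y1_2 = 216, x_3 = 152, y_3 = 328, r_3 = 40, x0_4 = 64, y0_4 = 168, x1_4 = 136, y1_4 = 264, x_5 = 368, r_5 = 48, x_6 = 208, r_6 = 56, x0_7 = 288, y0_7 = 424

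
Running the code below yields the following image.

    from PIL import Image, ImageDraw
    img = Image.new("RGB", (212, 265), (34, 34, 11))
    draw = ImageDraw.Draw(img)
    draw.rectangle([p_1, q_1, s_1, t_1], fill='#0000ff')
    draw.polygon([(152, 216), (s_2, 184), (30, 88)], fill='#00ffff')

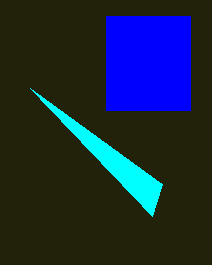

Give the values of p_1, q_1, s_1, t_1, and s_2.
p_1 = 106
q_1 = 16
s_1 = 190
t_1 = 110
s_2 = 162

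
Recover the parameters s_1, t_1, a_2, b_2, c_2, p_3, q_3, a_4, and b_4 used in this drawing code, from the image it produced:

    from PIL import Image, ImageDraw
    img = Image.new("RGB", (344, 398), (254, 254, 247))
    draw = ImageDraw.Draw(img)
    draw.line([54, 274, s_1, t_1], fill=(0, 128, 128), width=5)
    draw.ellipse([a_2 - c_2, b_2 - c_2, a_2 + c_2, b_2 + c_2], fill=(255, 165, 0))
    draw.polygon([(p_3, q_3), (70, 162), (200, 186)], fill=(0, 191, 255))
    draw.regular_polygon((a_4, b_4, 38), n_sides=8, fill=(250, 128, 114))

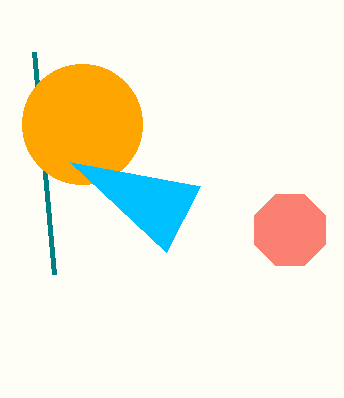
s_1 = 34; t_1 = 52; a_2 = 82; b_2 = 124; c_2 = 60; p_3 = 166; q_3 = 252; a_4 = 290; b_4 = 230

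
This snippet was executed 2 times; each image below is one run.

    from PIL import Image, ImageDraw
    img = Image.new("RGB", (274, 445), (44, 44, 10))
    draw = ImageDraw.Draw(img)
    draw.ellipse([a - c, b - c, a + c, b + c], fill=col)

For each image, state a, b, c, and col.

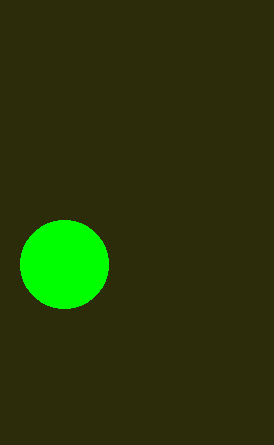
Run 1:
a = 64, b = 264, c = 44, col = 'lime'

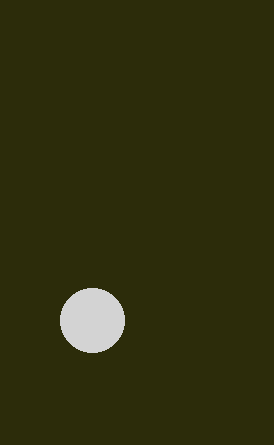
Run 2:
a = 92
b = 320
c = 32
col = 'lightgray'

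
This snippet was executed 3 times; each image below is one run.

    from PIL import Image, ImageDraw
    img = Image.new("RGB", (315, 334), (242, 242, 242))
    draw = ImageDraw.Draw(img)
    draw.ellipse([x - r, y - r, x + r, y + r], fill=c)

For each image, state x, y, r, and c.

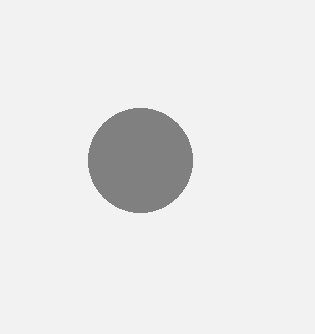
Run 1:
x = 140, y = 160, r = 52, c = 'gray'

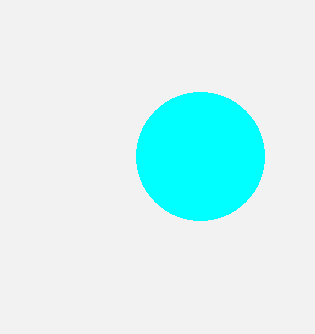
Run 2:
x = 200
y = 156
r = 64
c = 'cyan'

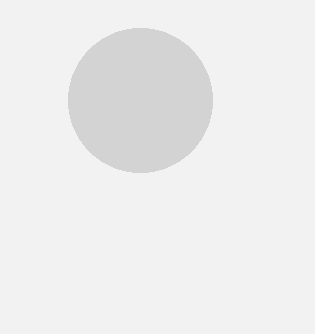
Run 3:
x = 140
y = 100
r = 72
c = 'lightgray'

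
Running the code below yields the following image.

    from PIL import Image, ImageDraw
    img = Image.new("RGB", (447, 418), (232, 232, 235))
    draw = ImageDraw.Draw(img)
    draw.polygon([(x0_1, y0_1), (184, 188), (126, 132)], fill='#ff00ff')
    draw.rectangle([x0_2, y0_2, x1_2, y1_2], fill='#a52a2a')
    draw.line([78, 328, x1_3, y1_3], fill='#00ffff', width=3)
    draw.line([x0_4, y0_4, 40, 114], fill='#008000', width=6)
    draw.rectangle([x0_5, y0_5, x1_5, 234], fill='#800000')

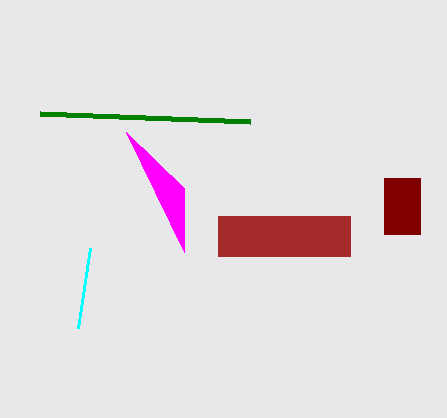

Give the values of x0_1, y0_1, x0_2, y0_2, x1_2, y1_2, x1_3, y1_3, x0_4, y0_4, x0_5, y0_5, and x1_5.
x0_1 = 184; y0_1 = 252; x0_2 = 218; y0_2 = 216; x1_2 = 350; y1_2 = 256; x1_3 = 90; y1_3 = 248; x0_4 = 250; y0_4 = 122; x0_5 = 384; y0_5 = 178; x1_5 = 420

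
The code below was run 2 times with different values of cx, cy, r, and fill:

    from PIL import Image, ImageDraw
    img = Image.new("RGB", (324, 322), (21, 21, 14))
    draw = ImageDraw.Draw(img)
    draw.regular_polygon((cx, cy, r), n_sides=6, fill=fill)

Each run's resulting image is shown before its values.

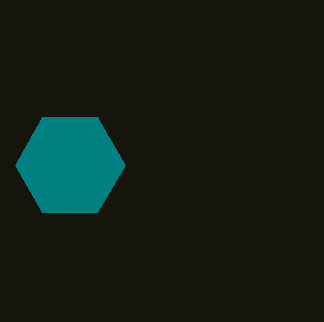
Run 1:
cx = 70, cy = 165, r = 55, fill = 'teal'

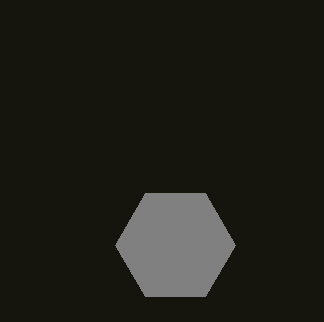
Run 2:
cx = 175, cy = 245, r = 60, fill = 'gray'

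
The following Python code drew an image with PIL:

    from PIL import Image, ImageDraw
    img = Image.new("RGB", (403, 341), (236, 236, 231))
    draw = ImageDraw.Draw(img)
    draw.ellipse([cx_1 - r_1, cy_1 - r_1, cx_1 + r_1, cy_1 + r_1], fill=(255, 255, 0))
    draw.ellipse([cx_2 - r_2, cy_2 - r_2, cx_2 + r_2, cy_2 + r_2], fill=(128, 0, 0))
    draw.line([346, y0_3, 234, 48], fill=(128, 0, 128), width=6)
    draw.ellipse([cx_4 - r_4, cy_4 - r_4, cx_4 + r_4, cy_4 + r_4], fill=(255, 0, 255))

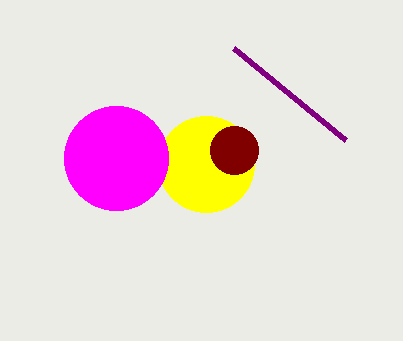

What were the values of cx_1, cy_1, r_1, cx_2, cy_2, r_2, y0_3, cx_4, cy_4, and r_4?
cx_1 = 206, cy_1 = 164, r_1 = 48, cx_2 = 234, cy_2 = 150, r_2 = 24, y0_3 = 140, cx_4 = 116, cy_4 = 158, r_4 = 52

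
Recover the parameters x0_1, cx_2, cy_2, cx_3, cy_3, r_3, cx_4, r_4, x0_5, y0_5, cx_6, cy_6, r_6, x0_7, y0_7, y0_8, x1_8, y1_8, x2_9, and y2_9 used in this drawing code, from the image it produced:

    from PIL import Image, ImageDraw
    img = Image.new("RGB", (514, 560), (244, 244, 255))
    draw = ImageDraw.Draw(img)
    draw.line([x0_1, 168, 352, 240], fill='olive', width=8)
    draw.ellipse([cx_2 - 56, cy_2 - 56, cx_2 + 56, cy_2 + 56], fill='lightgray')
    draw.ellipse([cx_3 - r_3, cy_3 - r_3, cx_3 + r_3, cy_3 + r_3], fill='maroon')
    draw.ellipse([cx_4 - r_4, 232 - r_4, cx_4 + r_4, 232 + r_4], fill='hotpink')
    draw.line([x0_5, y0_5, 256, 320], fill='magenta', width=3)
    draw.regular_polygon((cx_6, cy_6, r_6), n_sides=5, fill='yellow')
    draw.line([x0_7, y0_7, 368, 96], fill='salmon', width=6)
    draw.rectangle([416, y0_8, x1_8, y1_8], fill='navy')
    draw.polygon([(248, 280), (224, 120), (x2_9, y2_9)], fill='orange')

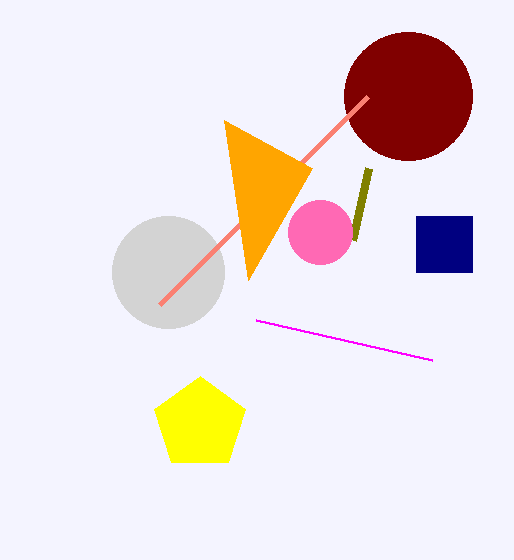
x0_1 = 368; cx_2 = 168; cy_2 = 272; cx_3 = 408; cy_3 = 96; r_3 = 64; cx_4 = 320; r_4 = 32; x0_5 = 432; y0_5 = 360; cx_6 = 200; cy_6 = 424; r_6 = 48; x0_7 = 160; y0_7 = 304; y0_8 = 216; x1_8 = 472; y1_8 = 272; x2_9 = 312; y2_9 = 168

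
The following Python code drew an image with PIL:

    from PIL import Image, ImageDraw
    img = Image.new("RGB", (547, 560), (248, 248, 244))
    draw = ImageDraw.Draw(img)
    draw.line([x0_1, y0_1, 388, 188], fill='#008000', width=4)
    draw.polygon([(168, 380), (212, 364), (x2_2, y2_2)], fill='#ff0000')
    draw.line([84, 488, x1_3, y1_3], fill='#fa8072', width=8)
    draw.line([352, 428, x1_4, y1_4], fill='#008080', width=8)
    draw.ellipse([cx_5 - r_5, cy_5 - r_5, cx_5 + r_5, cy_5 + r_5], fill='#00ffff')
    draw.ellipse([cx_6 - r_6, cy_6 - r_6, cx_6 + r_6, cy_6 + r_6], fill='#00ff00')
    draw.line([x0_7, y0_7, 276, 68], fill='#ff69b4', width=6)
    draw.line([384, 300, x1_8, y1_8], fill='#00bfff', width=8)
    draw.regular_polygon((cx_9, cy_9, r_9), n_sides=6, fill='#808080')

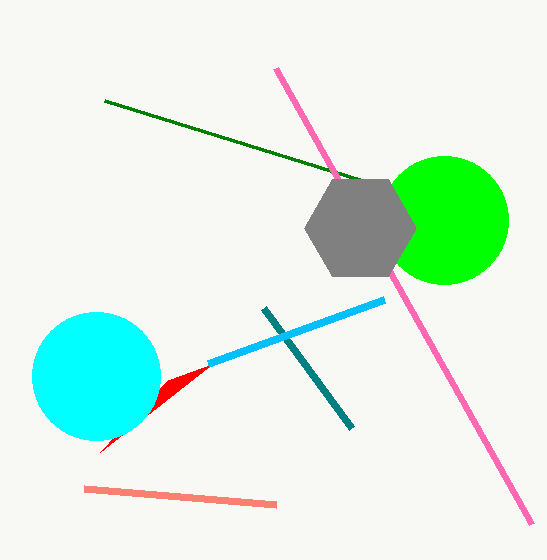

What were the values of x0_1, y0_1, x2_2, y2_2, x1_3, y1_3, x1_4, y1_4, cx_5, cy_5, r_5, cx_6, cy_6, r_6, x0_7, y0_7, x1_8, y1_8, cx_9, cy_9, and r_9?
x0_1 = 104, y0_1 = 100, x2_2 = 100, y2_2 = 452, x1_3 = 276, y1_3 = 504, x1_4 = 264, y1_4 = 308, cx_5 = 96, cy_5 = 376, r_5 = 64, cx_6 = 444, cy_6 = 220, r_6 = 64, x0_7 = 532, y0_7 = 524, x1_8 = 208, y1_8 = 364, cx_9 = 360, cy_9 = 228, r_9 = 56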